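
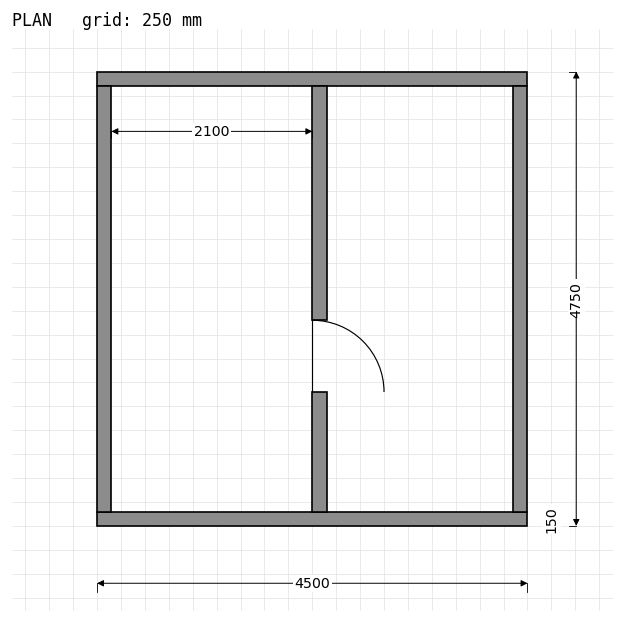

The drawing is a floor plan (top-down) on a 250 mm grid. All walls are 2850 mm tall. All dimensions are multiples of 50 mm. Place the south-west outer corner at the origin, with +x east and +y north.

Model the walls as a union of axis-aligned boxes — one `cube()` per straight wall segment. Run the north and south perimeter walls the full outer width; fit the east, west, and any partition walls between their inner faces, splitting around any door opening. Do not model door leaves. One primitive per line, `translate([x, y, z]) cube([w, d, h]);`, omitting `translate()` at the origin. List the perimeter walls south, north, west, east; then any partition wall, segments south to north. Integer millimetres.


cube([4500, 150, 2850]);
translate([0, 4600, 0]) cube([4500, 150, 2850]);
translate([0, 150, 0]) cube([150, 4450, 2850]);
translate([4350, 150, 0]) cube([150, 4450, 2850]);
translate([2250, 150, 0]) cube([150, 1250, 2850]);
translate([2250, 2150, 0]) cube([150, 2450, 2850]);


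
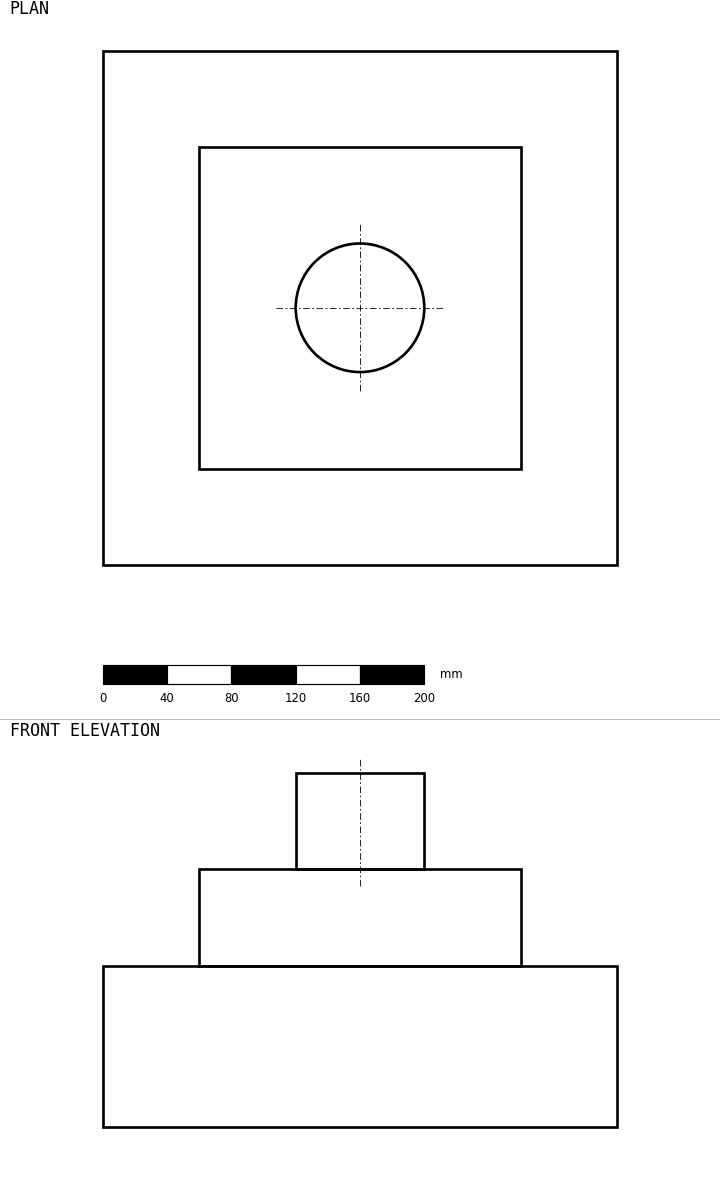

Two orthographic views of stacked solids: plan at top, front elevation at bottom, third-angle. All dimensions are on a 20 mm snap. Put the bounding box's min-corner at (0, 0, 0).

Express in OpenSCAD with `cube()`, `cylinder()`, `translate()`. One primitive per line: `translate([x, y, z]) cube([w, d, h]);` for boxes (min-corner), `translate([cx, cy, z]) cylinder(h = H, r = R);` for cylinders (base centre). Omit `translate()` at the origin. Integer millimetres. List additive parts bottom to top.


cube([320, 320, 100]);
translate([60, 60, 100]) cube([200, 200, 60]);
translate([160, 160, 160]) cylinder(h = 60, r = 40);


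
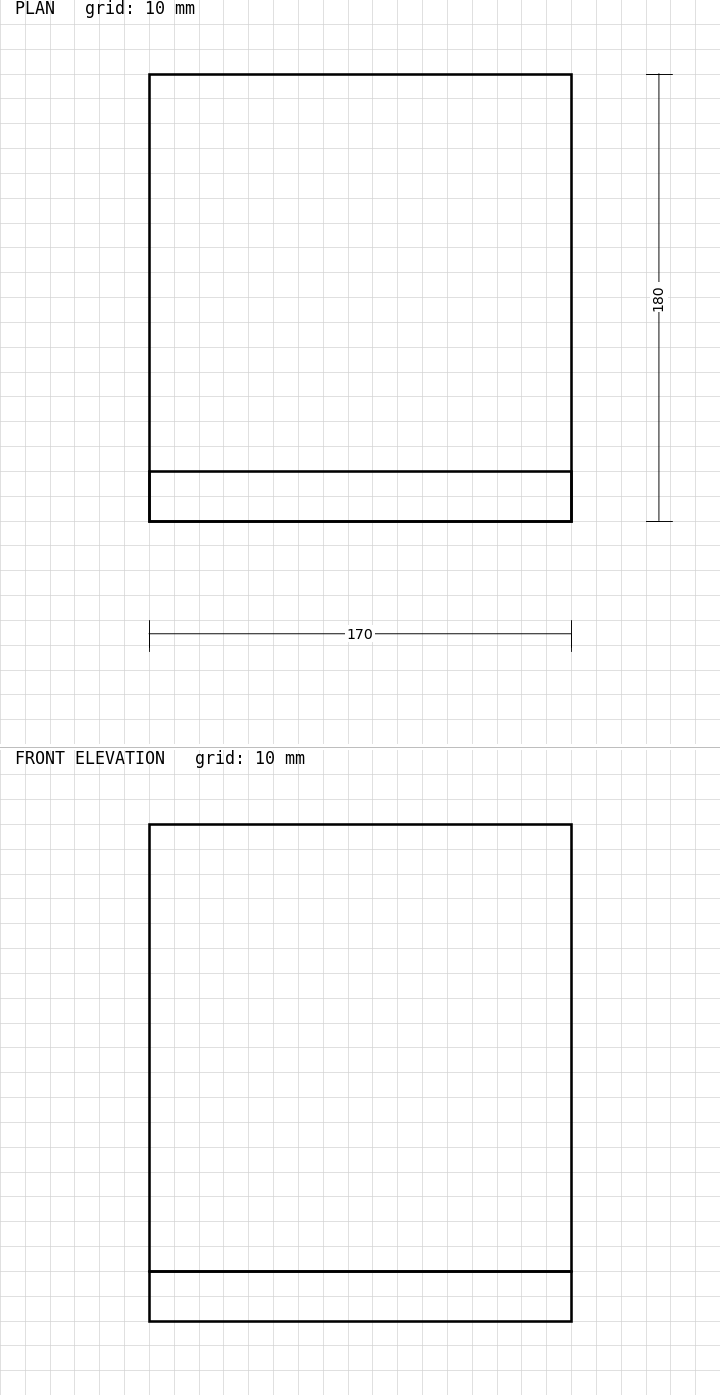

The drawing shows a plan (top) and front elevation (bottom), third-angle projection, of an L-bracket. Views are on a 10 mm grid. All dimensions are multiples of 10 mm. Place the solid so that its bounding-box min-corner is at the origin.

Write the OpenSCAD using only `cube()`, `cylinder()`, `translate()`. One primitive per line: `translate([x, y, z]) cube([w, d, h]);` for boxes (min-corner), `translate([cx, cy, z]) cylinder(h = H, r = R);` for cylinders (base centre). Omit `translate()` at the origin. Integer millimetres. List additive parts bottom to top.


cube([170, 180, 20]);
translate([0, 0, 20]) cube([170, 20, 180]);


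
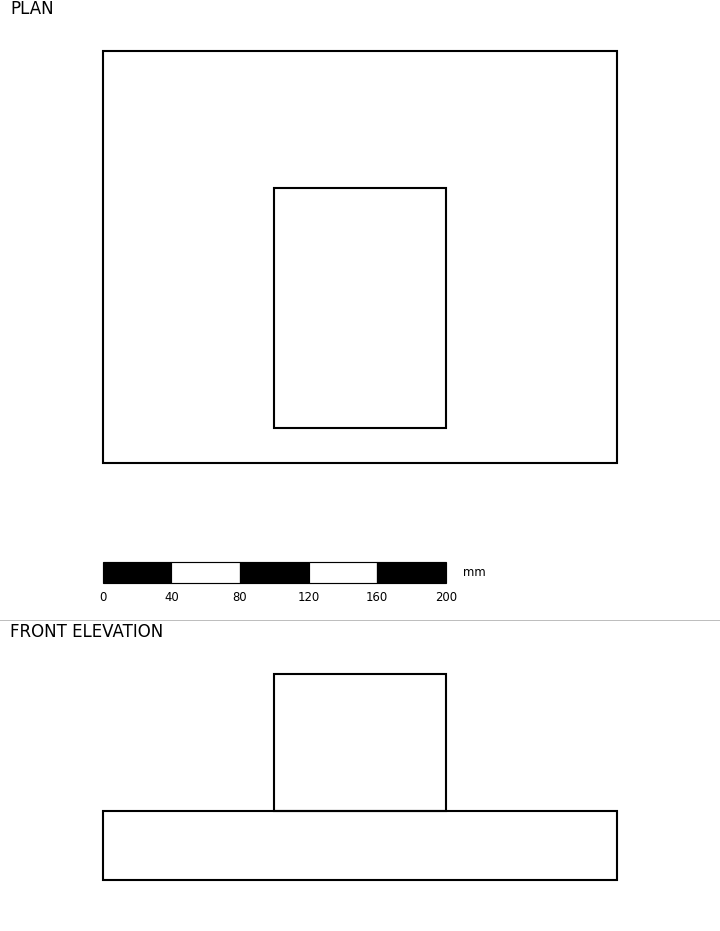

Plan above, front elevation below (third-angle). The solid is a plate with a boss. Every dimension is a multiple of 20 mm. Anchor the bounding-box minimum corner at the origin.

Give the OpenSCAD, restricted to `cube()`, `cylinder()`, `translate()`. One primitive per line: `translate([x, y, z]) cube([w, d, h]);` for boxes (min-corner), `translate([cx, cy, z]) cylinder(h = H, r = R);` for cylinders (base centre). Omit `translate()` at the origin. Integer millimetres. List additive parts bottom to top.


cube([300, 240, 40]);
translate([100, 20, 40]) cube([100, 140, 80]);


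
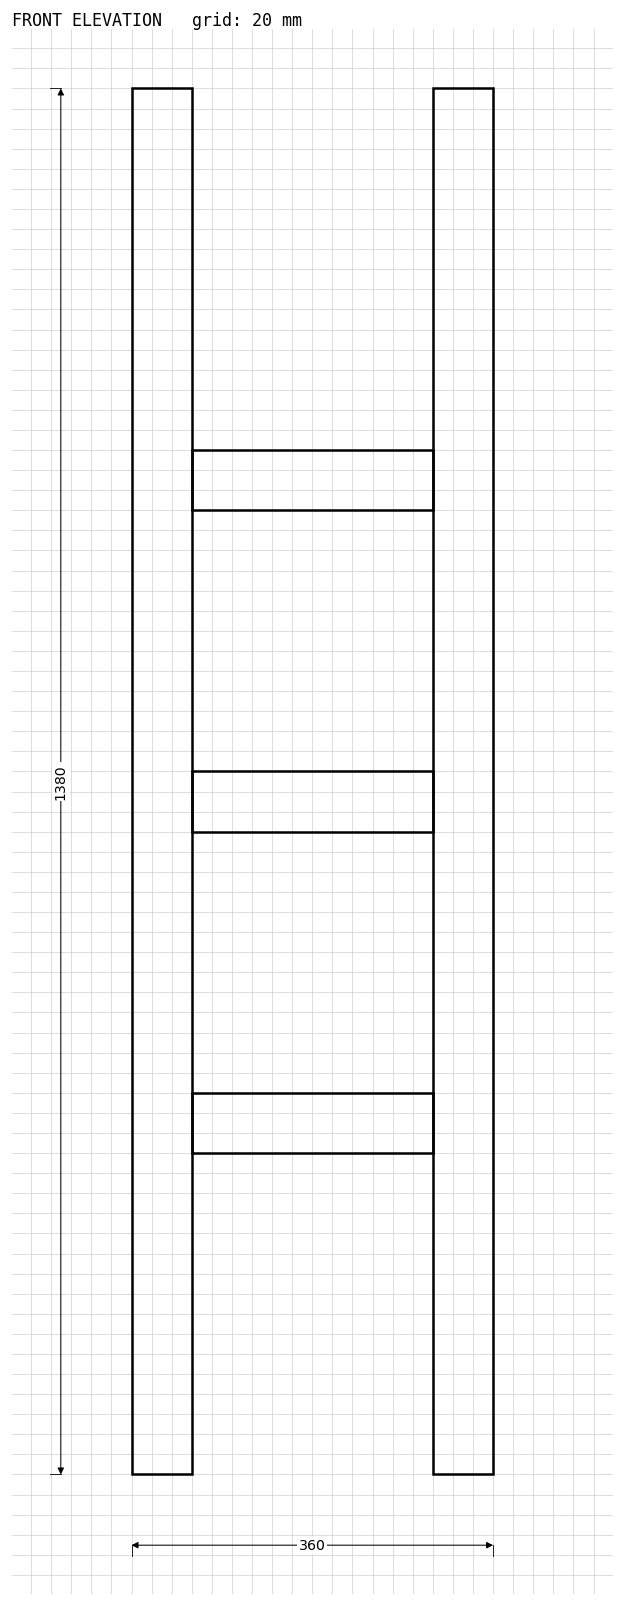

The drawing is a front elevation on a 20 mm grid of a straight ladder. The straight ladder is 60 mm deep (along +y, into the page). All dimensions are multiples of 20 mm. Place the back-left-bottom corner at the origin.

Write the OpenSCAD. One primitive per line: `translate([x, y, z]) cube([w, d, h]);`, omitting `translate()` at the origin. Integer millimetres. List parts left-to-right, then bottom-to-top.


cube([60, 60, 1380]);
translate([60, 0, 320]) cube([240, 60, 60]);
translate([60, 0, 640]) cube([240, 60, 60]);
translate([60, 0, 960]) cube([240, 60, 60]);
translate([300, 0, 0]) cube([60, 60, 1380]);


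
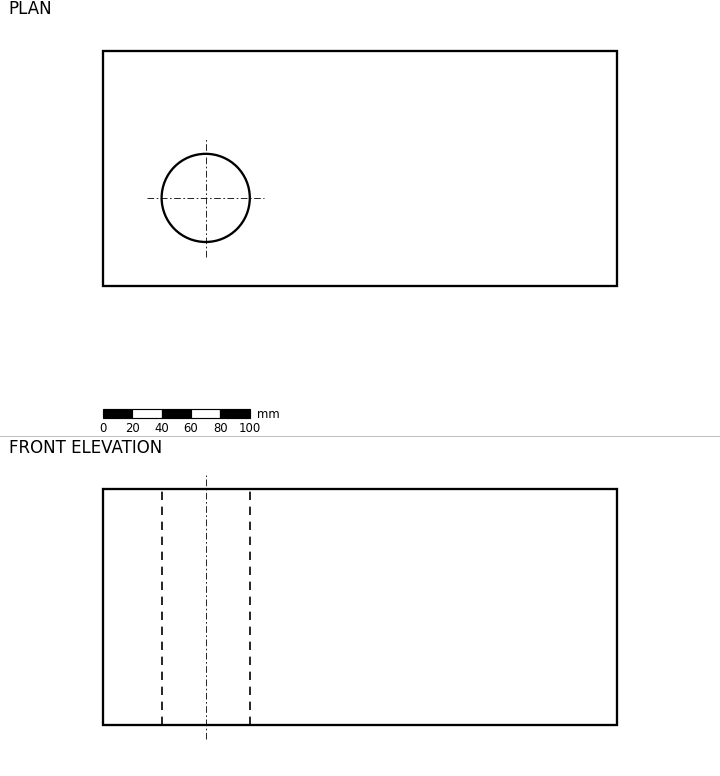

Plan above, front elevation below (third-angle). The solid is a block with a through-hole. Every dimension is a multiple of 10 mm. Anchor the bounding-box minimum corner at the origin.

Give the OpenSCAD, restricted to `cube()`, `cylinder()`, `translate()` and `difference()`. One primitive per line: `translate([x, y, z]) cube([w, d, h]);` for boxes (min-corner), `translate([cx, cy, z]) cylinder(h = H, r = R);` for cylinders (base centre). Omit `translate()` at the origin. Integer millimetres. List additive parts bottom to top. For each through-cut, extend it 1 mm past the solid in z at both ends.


difference() {
  cube([350, 160, 160]);
  translate([70, 60, -1]) cylinder(h = 162, r = 30);
}


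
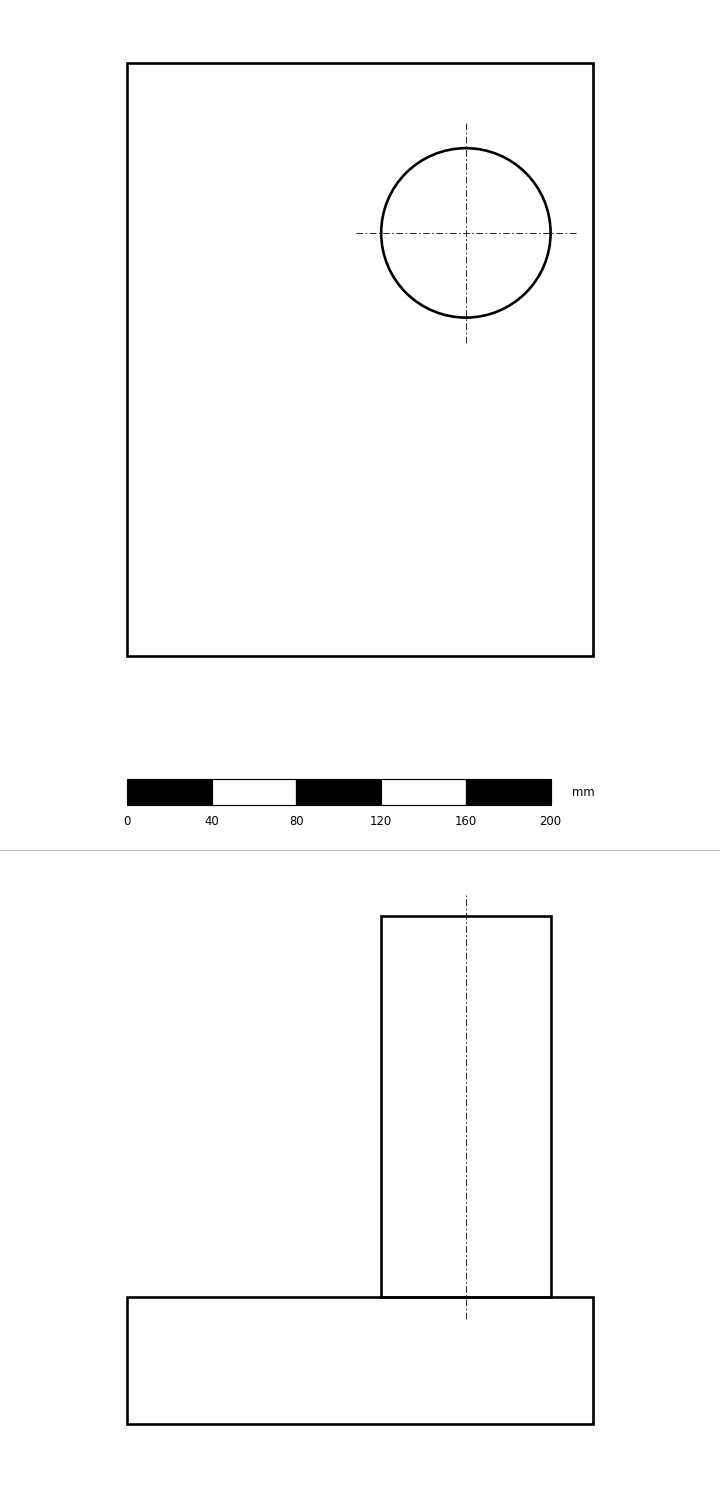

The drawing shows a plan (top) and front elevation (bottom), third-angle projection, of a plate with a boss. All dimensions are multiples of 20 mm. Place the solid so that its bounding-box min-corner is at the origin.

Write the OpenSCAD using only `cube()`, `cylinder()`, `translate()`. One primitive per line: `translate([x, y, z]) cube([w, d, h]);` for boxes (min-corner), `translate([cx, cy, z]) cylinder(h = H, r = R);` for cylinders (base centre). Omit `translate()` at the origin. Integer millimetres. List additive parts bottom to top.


cube([220, 280, 60]);
translate([160, 200, 60]) cylinder(h = 180, r = 40);


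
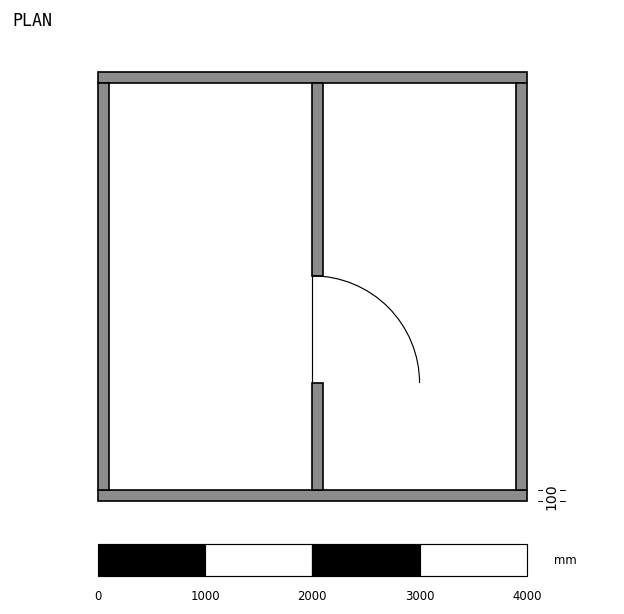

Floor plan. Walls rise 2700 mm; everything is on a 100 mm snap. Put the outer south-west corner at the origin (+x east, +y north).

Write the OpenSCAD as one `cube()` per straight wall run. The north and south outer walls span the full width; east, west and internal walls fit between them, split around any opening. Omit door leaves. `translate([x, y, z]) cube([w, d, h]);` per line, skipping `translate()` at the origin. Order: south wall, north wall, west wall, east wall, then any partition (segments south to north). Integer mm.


cube([4000, 100, 2700]);
translate([0, 3900, 0]) cube([4000, 100, 2700]);
translate([0, 100, 0]) cube([100, 3800, 2700]);
translate([3900, 100, 0]) cube([100, 3800, 2700]);
translate([2000, 100, 0]) cube([100, 1000, 2700]);
translate([2000, 2100, 0]) cube([100, 1800, 2700]);


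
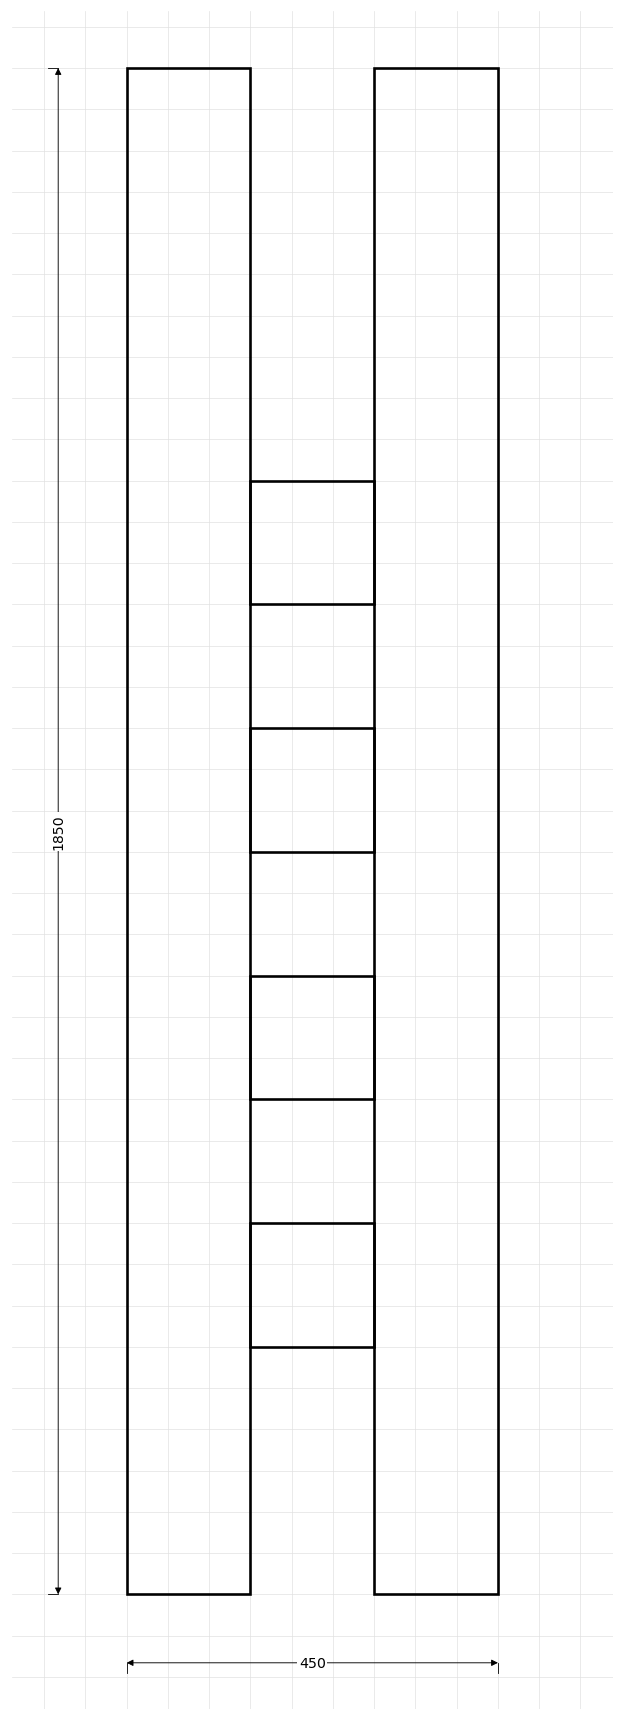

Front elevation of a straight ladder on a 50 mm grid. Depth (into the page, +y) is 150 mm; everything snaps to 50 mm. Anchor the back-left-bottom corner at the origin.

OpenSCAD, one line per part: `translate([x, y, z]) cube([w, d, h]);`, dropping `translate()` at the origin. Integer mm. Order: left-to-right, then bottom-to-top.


cube([150, 150, 1850]);
translate([150, 0, 300]) cube([150, 150, 150]);
translate([150, 0, 600]) cube([150, 150, 150]);
translate([150, 0, 900]) cube([150, 150, 150]);
translate([150, 0, 1200]) cube([150, 150, 150]);
translate([300, 0, 0]) cube([150, 150, 1850]);


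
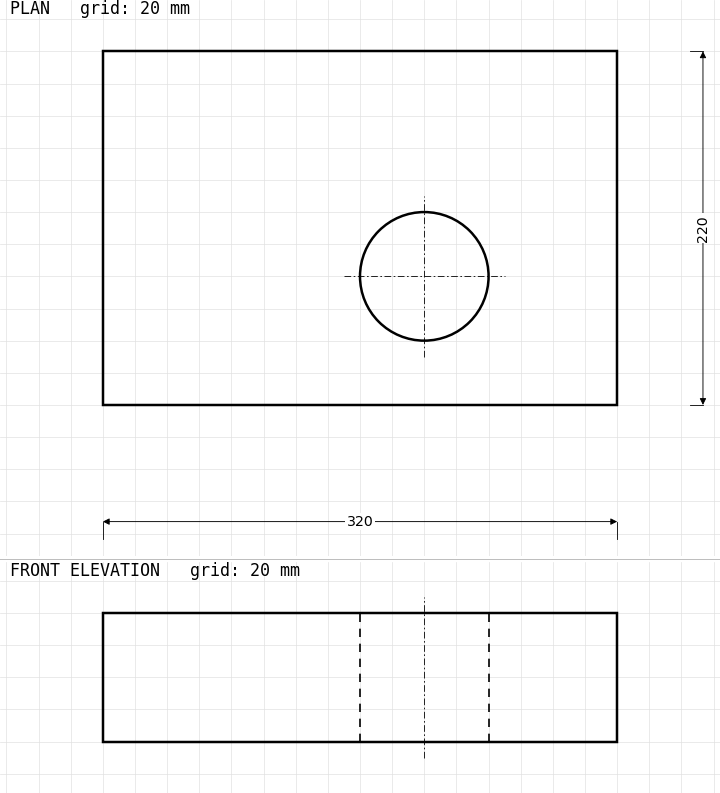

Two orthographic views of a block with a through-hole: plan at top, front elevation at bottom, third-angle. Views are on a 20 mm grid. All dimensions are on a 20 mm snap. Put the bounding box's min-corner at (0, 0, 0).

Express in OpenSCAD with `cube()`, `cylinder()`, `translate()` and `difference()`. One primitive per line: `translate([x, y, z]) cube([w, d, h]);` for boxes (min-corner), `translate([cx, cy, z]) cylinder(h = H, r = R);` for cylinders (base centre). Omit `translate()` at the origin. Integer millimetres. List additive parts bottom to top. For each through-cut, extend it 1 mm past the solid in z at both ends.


difference() {
  cube([320, 220, 80]);
  translate([200, 80, -1]) cylinder(h = 82, r = 40);
}


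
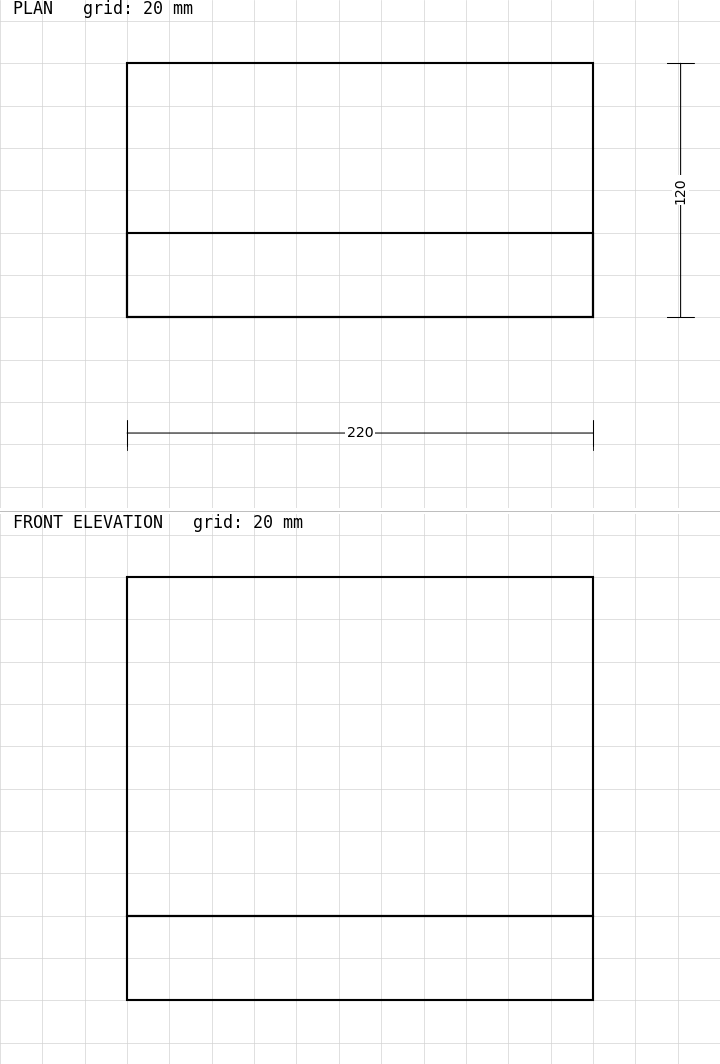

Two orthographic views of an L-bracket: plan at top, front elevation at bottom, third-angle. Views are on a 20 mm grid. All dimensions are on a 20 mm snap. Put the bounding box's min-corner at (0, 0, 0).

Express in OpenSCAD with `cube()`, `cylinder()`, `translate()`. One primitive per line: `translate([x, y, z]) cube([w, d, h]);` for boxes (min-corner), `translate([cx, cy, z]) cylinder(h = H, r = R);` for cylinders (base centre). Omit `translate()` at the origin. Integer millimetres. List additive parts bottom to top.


cube([220, 120, 40]);
translate([0, 0, 40]) cube([220, 40, 160]);


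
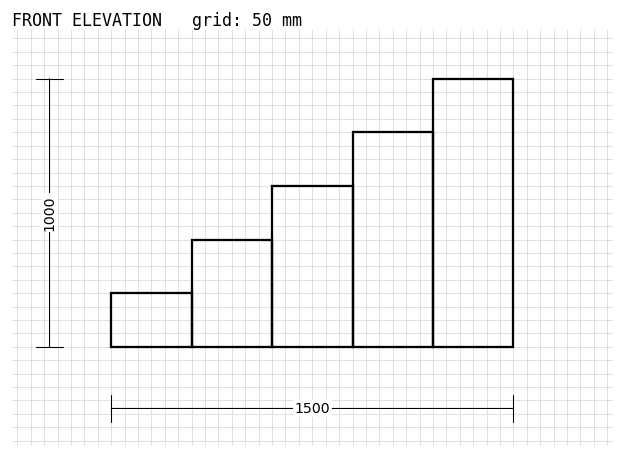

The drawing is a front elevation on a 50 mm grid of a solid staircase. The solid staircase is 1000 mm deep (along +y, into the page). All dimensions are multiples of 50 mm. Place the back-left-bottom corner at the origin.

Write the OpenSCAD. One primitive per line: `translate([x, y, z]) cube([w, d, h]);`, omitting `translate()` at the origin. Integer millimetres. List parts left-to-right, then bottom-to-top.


cube([300, 1000, 200]);
translate([300, 0, 0]) cube([300, 1000, 400]);
translate([600, 0, 0]) cube([300, 1000, 600]);
translate([900, 0, 0]) cube([300, 1000, 800]);
translate([1200, 0, 0]) cube([300, 1000, 1000]);


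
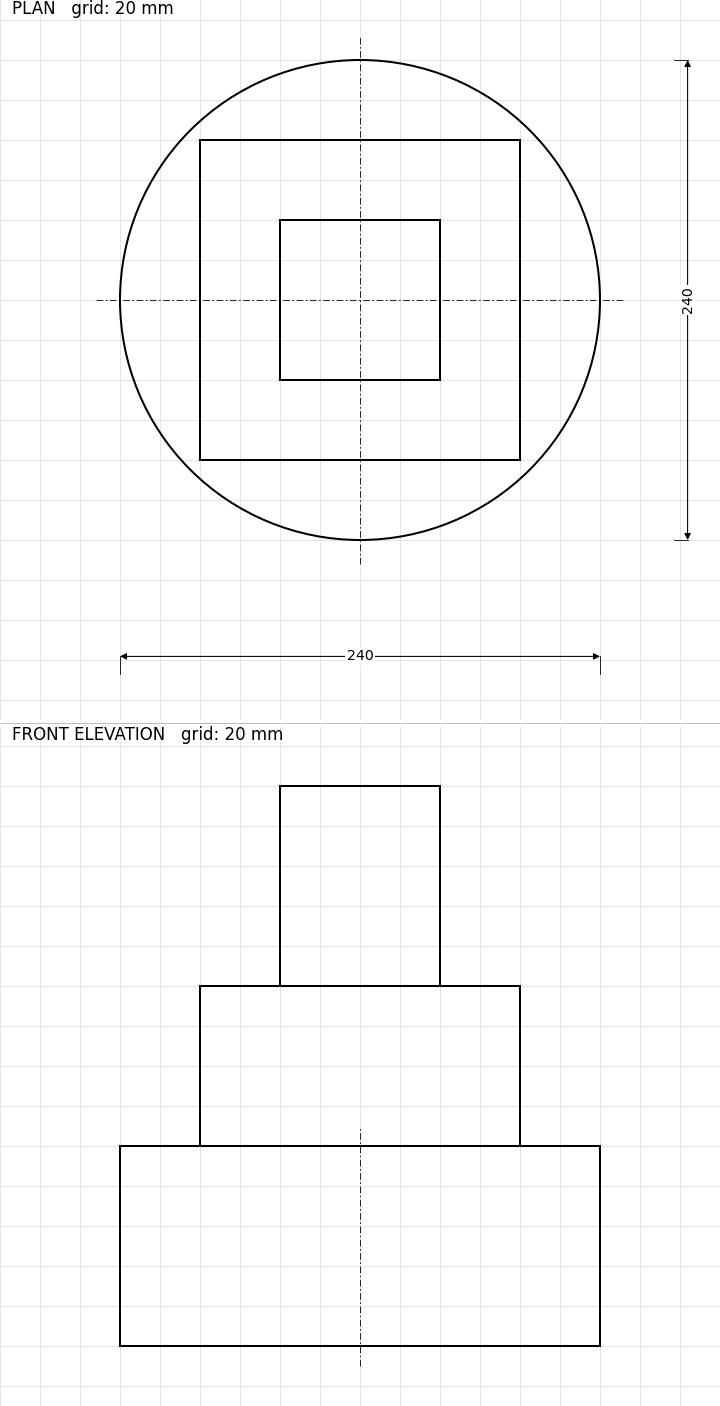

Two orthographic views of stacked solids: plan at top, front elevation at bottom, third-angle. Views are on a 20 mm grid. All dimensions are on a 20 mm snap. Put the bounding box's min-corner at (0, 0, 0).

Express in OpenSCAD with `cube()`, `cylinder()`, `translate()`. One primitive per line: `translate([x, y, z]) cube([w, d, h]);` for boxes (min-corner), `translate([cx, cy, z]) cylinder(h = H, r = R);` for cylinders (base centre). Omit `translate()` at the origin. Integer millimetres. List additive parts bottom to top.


translate([120, 120, 0]) cylinder(h = 100, r = 120);
translate([40, 40, 100]) cube([160, 160, 80]);
translate([80, 80, 180]) cube([80, 80, 100]);


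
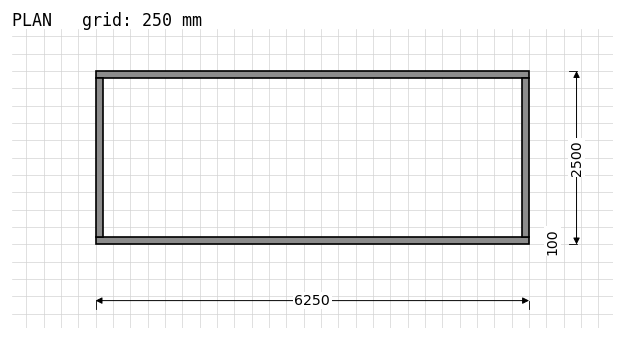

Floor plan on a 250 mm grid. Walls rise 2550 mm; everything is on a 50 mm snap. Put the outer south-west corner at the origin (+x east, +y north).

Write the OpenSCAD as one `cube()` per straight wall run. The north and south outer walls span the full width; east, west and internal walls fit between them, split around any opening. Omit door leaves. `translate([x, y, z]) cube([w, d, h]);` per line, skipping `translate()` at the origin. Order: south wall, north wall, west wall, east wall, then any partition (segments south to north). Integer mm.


cube([6250, 100, 2550]);
translate([0, 2400, 0]) cube([6250, 100, 2550]);
translate([0, 100, 0]) cube([100, 2300, 2550]);
translate([6150, 100, 0]) cube([100, 2300, 2550]);


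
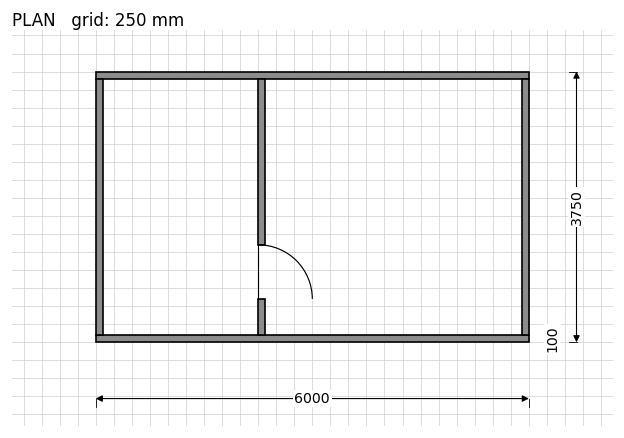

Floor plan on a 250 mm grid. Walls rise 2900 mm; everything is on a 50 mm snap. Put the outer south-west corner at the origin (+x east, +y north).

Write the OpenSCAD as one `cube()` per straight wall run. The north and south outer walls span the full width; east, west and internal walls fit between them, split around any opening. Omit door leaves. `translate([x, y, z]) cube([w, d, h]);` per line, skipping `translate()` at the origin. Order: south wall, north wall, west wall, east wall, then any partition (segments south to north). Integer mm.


cube([6000, 100, 2900]);
translate([0, 3650, 0]) cube([6000, 100, 2900]);
translate([0, 100, 0]) cube([100, 3550, 2900]);
translate([5900, 100, 0]) cube([100, 3550, 2900]);
translate([2250, 100, 0]) cube([100, 500, 2900]);
translate([2250, 1350, 0]) cube([100, 2300, 2900]);


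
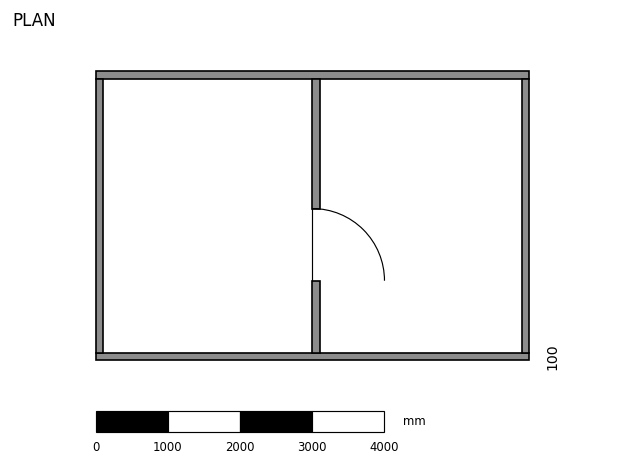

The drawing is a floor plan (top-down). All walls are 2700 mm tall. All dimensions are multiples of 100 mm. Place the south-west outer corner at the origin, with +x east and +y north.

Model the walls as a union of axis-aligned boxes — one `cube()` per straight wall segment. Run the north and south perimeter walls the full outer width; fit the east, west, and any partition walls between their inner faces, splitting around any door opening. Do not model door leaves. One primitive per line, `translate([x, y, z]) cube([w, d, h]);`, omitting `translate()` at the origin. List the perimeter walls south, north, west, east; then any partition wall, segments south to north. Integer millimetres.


cube([6000, 100, 2700]);
translate([0, 3900, 0]) cube([6000, 100, 2700]);
translate([0, 100, 0]) cube([100, 3800, 2700]);
translate([5900, 100, 0]) cube([100, 3800, 2700]);
translate([3000, 100, 0]) cube([100, 1000, 2700]);
translate([3000, 2100, 0]) cube([100, 1800, 2700]);


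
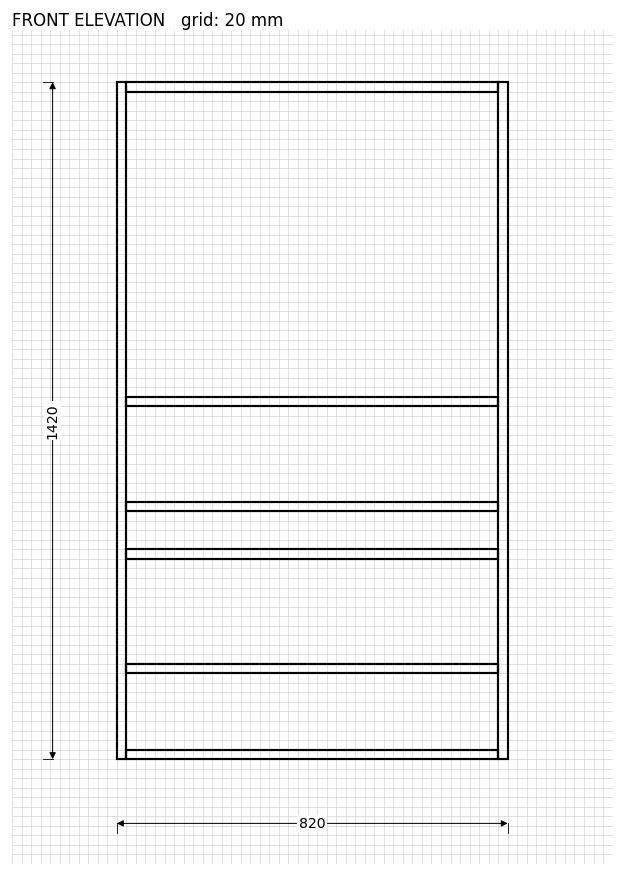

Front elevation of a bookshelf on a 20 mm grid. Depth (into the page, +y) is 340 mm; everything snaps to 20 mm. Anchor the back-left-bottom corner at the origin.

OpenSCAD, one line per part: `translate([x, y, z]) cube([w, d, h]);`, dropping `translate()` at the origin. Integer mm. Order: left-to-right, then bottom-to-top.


cube([20, 340, 1420]);
translate([20, 0, 0]) cube([780, 340, 20]);
translate([20, 0, 180]) cube([780, 340, 20]);
translate([20, 0, 420]) cube([780, 340, 20]);
translate([20, 0, 520]) cube([780, 340, 20]);
translate([20, 0, 740]) cube([780, 340, 20]);
translate([20, 0, 1400]) cube([780, 340, 20]);
translate([800, 0, 0]) cube([20, 340, 1420]);


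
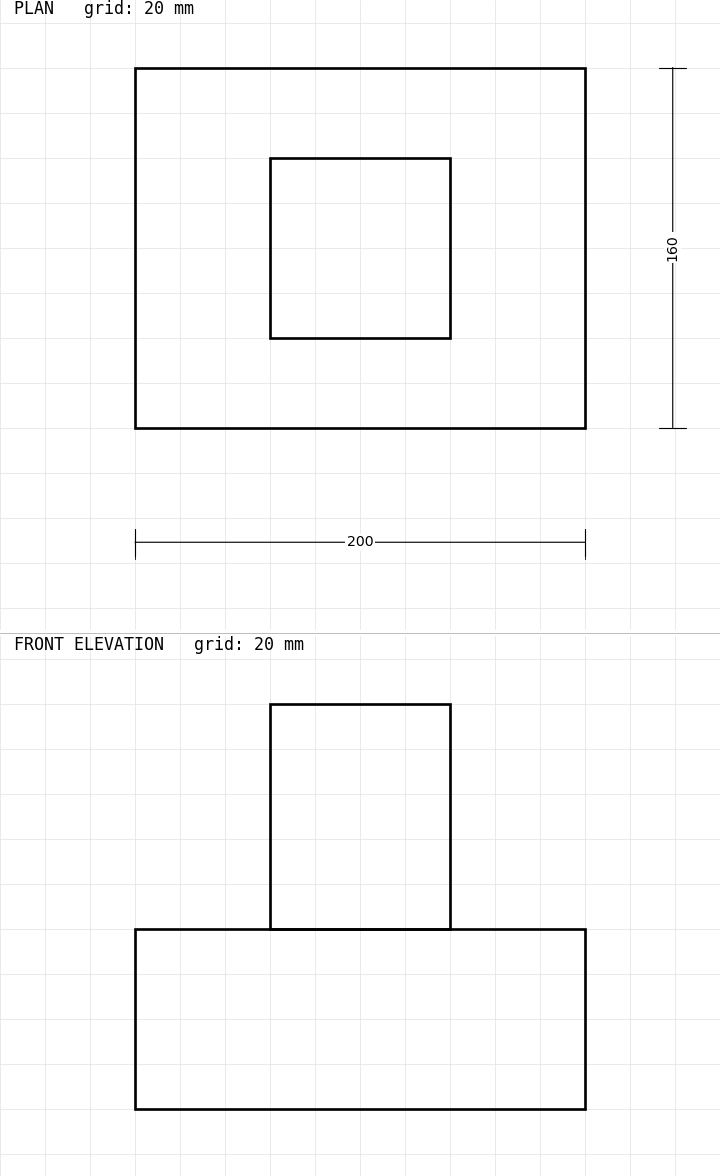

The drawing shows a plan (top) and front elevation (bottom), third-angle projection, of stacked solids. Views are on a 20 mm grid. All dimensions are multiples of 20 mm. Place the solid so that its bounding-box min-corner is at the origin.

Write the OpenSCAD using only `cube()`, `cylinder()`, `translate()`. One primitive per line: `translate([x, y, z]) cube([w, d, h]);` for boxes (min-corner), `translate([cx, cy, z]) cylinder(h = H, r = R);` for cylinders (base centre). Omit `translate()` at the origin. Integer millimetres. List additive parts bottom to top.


cube([200, 160, 80]);
translate([60, 40, 80]) cube([80, 80, 100]);


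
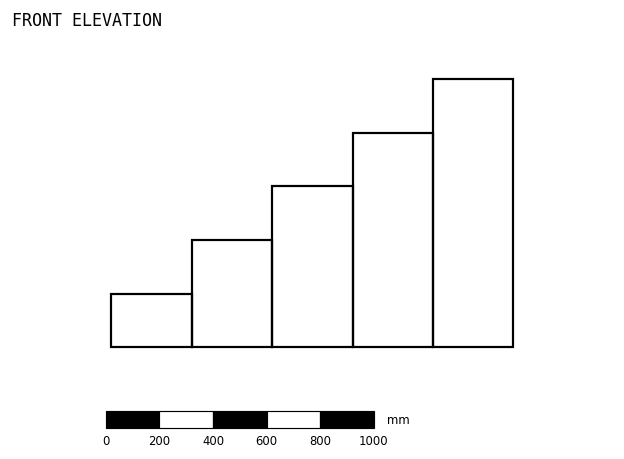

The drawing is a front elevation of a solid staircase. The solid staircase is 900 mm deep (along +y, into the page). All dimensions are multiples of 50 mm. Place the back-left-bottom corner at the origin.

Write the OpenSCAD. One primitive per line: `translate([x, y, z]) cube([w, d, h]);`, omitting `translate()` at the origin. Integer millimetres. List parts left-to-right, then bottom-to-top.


cube([300, 900, 200]);
translate([300, 0, 0]) cube([300, 900, 400]);
translate([600, 0, 0]) cube([300, 900, 600]);
translate([900, 0, 0]) cube([300, 900, 800]);
translate([1200, 0, 0]) cube([300, 900, 1000]);


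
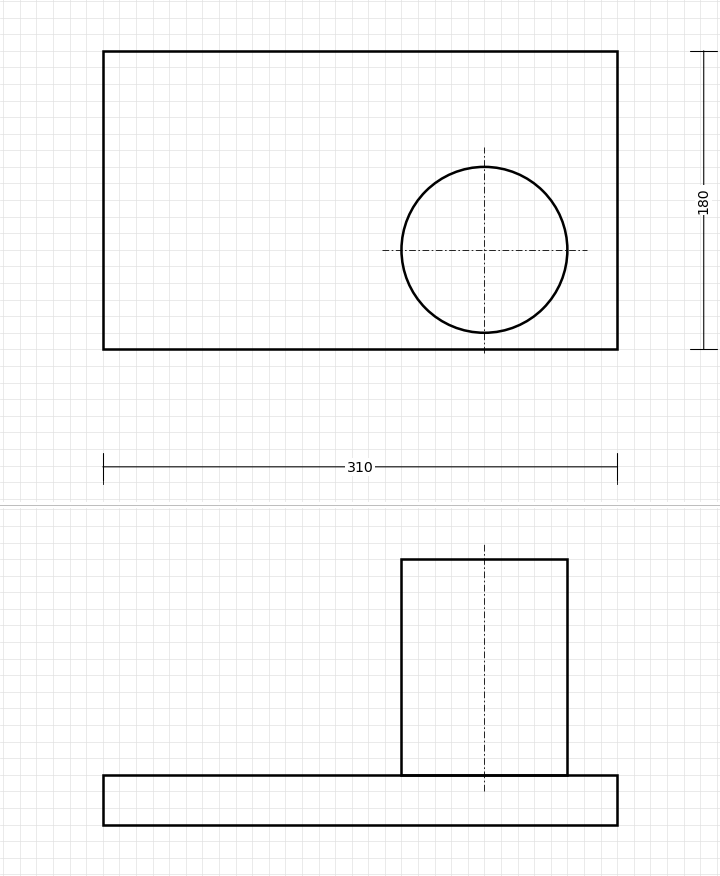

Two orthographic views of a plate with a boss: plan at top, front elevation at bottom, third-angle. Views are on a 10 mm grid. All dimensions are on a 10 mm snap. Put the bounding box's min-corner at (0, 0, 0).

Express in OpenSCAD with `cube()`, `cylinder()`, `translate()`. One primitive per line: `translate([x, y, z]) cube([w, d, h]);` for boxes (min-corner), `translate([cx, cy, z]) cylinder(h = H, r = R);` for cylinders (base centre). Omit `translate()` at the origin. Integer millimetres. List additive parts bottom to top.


cube([310, 180, 30]);
translate([230, 60, 30]) cylinder(h = 130, r = 50);


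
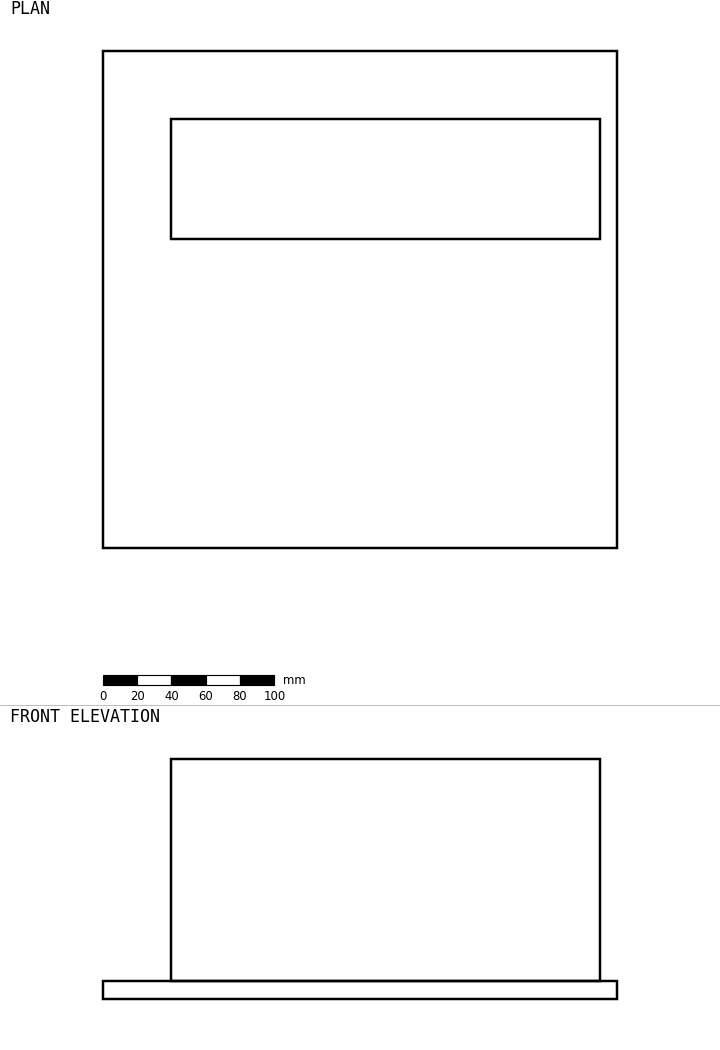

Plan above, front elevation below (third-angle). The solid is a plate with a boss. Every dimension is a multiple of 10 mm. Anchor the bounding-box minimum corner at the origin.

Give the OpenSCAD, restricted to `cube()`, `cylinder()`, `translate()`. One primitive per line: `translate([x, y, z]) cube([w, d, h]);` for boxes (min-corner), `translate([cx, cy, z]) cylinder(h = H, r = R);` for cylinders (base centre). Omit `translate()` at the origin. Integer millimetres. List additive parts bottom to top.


cube([300, 290, 10]);
translate([40, 180, 10]) cube([250, 70, 130]);


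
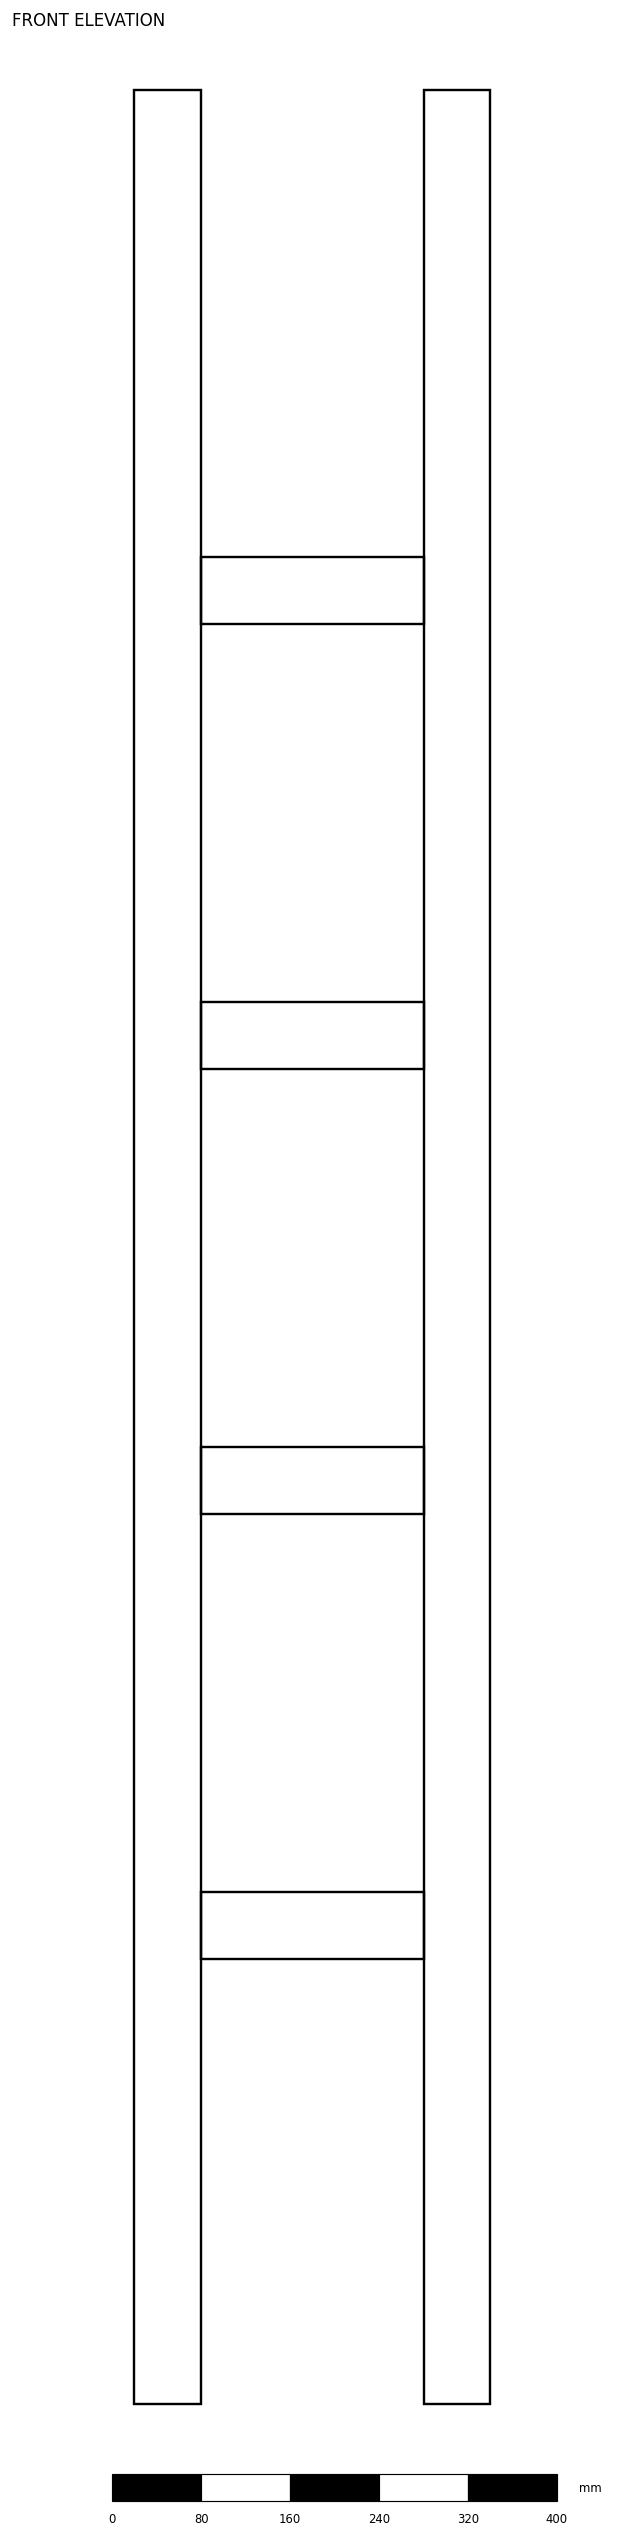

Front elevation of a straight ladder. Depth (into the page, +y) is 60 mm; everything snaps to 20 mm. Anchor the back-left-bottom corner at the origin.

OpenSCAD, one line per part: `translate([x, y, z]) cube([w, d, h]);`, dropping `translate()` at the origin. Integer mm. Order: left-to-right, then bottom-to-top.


cube([60, 60, 2080]);
translate([60, 0, 400]) cube([200, 60, 60]);
translate([60, 0, 800]) cube([200, 60, 60]);
translate([60, 0, 1200]) cube([200, 60, 60]);
translate([60, 0, 1600]) cube([200, 60, 60]);
translate([260, 0, 0]) cube([60, 60, 2080]);


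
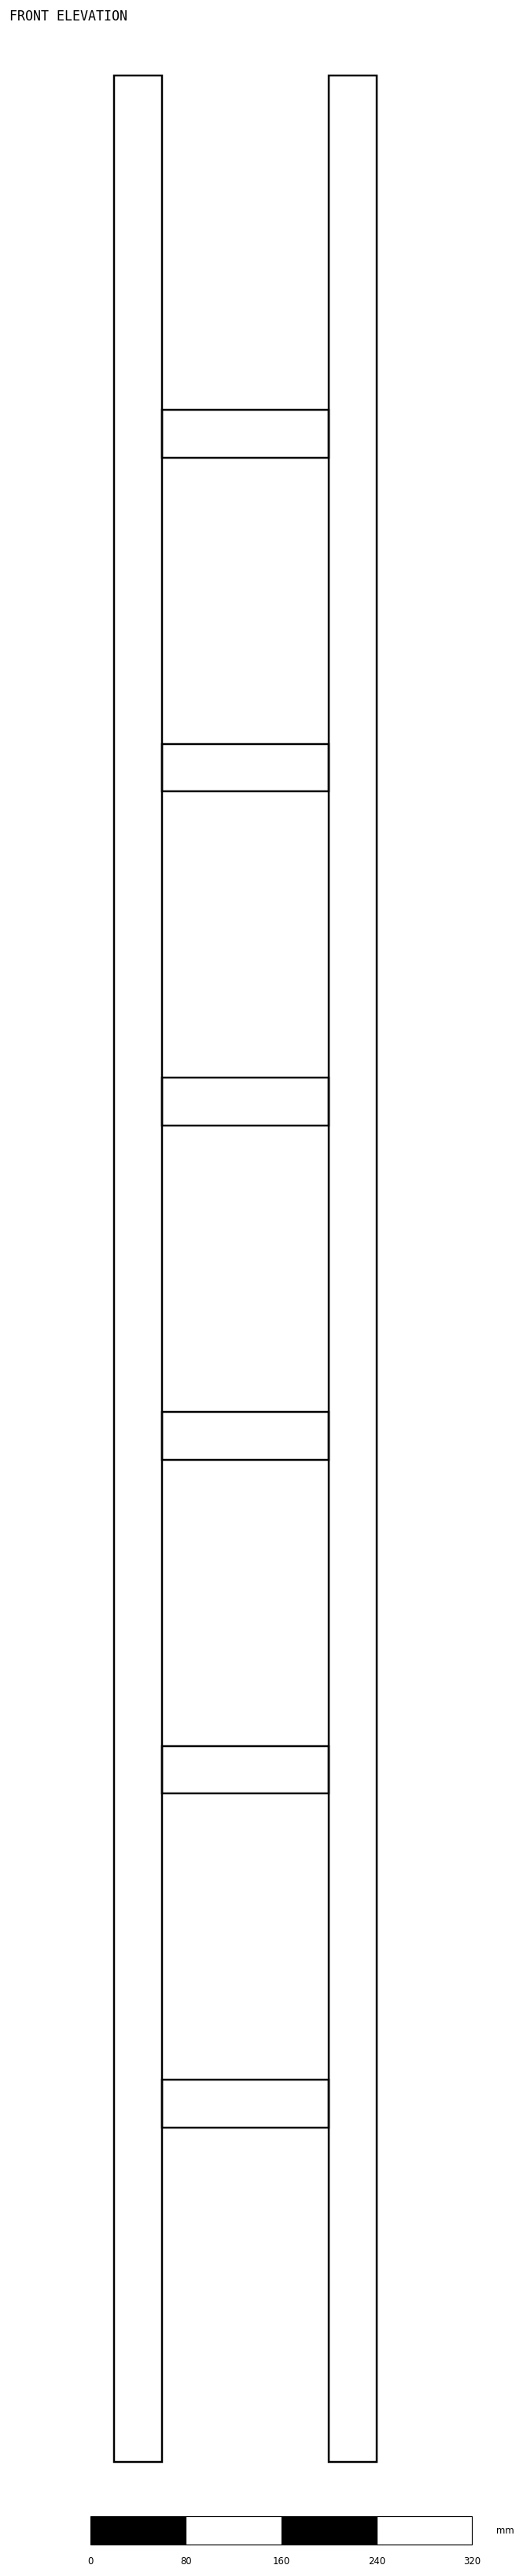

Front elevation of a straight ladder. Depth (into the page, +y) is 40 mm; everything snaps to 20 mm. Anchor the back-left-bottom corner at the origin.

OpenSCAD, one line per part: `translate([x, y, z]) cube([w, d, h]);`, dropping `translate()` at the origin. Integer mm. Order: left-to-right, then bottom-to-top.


cube([40, 40, 2000]);
translate([40, 0, 280]) cube([140, 40, 40]);
translate([40, 0, 560]) cube([140, 40, 40]);
translate([40, 0, 840]) cube([140, 40, 40]);
translate([40, 0, 1120]) cube([140, 40, 40]);
translate([40, 0, 1400]) cube([140, 40, 40]);
translate([40, 0, 1680]) cube([140, 40, 40]);
translate([180, 0, 0]) cube([40, 40, 2000]);


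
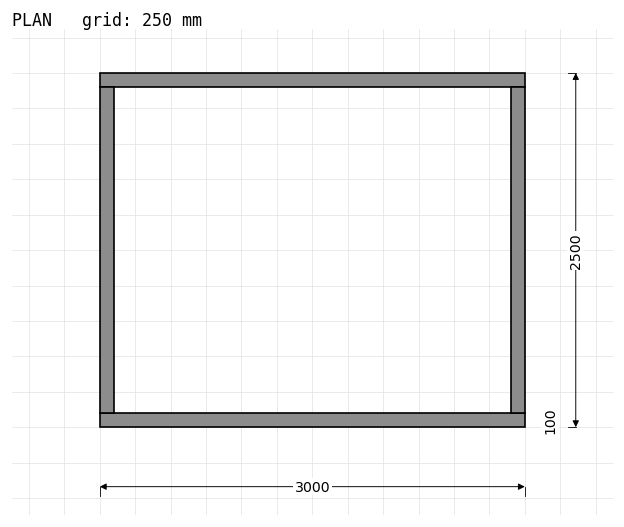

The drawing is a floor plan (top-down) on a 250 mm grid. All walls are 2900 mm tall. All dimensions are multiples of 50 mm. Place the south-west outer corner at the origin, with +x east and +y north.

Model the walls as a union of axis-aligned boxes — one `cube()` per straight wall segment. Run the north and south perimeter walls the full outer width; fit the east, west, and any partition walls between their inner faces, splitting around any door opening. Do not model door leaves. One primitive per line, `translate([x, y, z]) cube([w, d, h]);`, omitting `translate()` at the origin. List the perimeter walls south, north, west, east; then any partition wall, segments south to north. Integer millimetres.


cube([3000, 100, 2900]);
translate([0, 2400, 0]) cube([3000, 100, 2900]);
translate([0, 100, 0]) cube([100, 2300, 2900]);
translate([2900, 100, 0]) cube([100, 2300, 2900]);


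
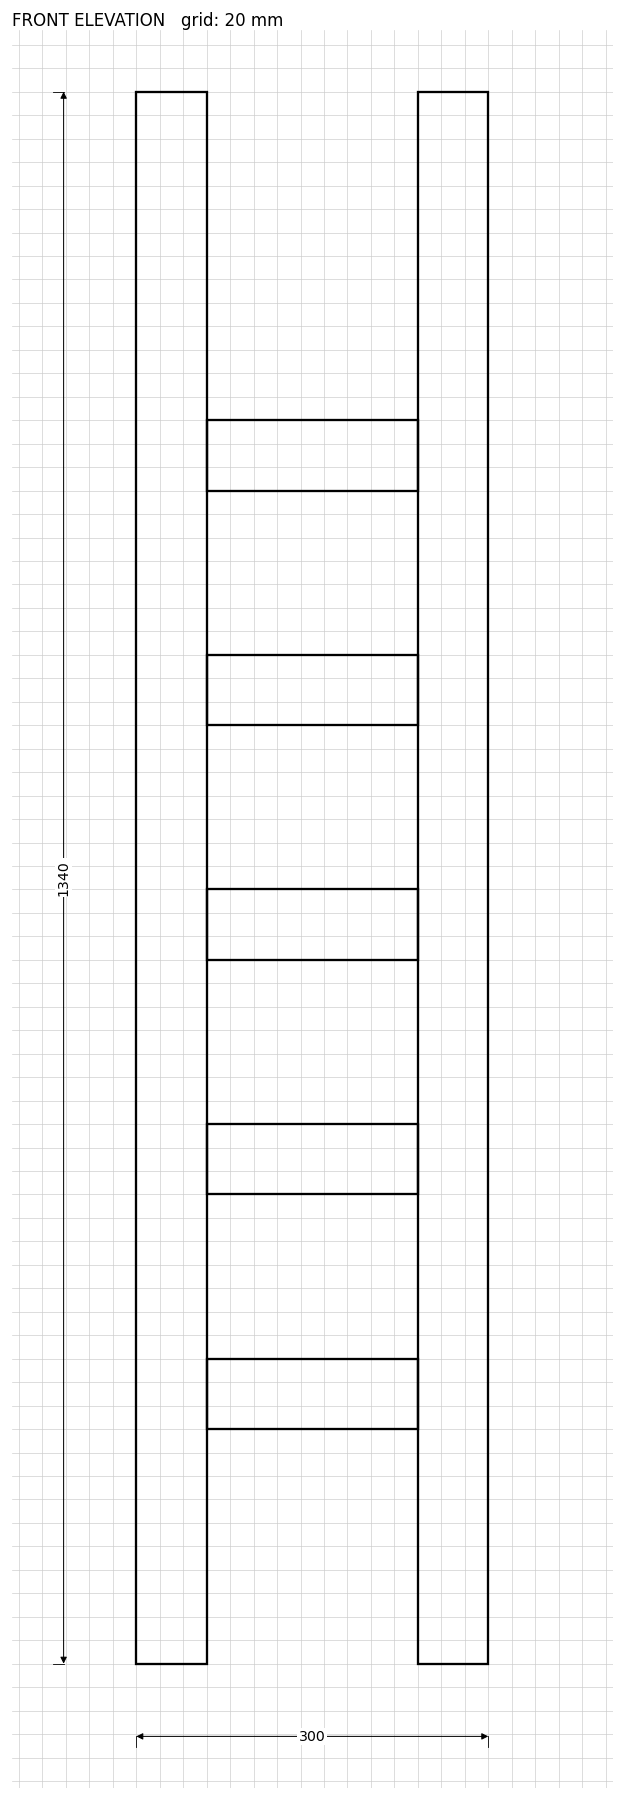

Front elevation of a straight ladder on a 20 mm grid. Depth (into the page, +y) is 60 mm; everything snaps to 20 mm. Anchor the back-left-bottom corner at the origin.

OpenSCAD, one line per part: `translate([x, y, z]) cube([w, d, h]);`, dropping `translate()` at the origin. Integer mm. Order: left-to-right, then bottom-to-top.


cube([60, 60, 1340]);
translate([60, 0, 200]) cube([180, 60, 60]);
translate([60, 0, 400]) cube([180, 60, 60]);
translate([60, 0, 600]) cube([180, 60, 60]);
translate([60, 0, 800]) cube([180, 60, 60]);
translate([60, 0, 1000]) cube([180, 60, 60]);
translate([240, 0, 0]) cube([60, 60, 1340]);


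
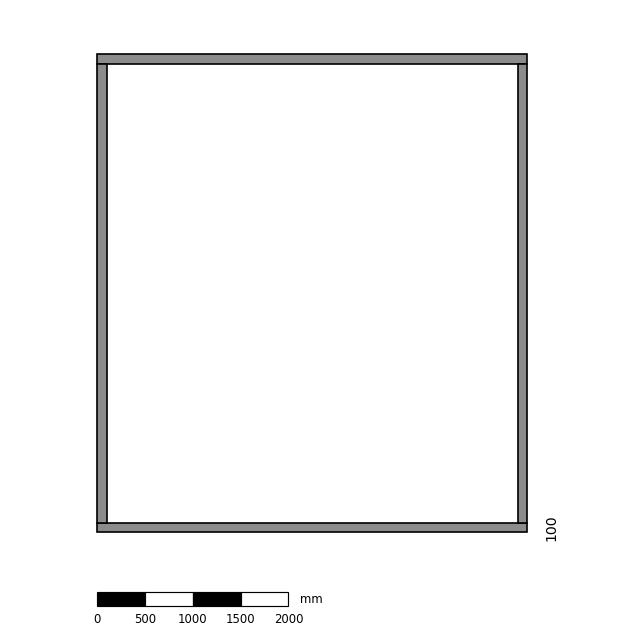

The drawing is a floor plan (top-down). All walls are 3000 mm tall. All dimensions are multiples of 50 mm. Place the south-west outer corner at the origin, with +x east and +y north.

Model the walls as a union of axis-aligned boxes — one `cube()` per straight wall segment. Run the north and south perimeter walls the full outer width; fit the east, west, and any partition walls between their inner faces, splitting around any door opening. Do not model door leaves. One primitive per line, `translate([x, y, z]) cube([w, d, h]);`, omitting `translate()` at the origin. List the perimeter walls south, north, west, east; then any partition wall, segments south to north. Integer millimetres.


cube([4500, 100, 3000]);
translate([0, 4900, 0]) cube([4500, 100, 3000]);
translate([0, 100, 0]) cube([100, 4800, 3000]);
translate([4400, 100, 0]) cube([100, 4800, 3000]);


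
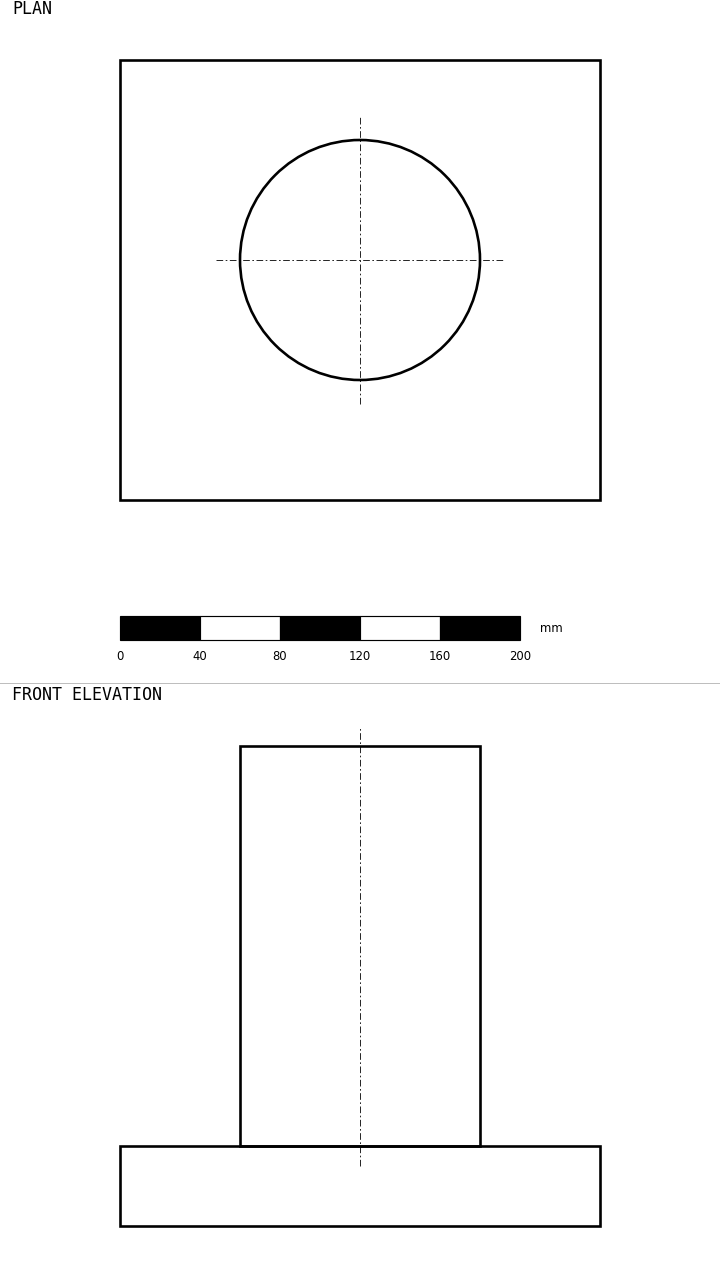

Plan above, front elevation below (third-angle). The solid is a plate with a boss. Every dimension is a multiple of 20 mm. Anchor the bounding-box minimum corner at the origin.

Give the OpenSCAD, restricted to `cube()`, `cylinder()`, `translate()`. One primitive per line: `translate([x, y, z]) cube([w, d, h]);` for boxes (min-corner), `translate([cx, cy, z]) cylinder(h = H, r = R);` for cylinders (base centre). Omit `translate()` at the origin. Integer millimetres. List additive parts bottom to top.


cube([240, 220, 40]);
translate([120, 120, 40]) cylinder(h = 200, r = 60);


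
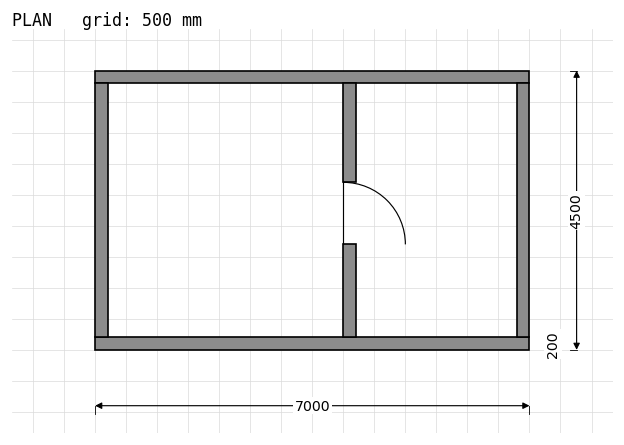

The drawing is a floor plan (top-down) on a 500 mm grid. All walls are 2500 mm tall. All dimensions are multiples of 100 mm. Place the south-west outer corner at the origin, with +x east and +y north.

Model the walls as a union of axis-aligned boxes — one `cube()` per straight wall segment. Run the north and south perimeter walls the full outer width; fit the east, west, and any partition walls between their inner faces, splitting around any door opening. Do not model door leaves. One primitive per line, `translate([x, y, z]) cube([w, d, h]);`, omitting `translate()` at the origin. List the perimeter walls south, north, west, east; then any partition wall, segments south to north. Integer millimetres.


cube([7000, 200, 2500]);
translate([0, 4300, 0]) cube([7000, 200, 2500]);
translate([0, 200, 0]) cube([200, 4100, 2500]);
translate([6800, 200, 0]) cube([200, 4100, 2500]);
translate([4000, 200, 0]) cube([200, 1500, 2500]);
translate([4000, 2700, 0]) cube([200, 1600, 2500]);


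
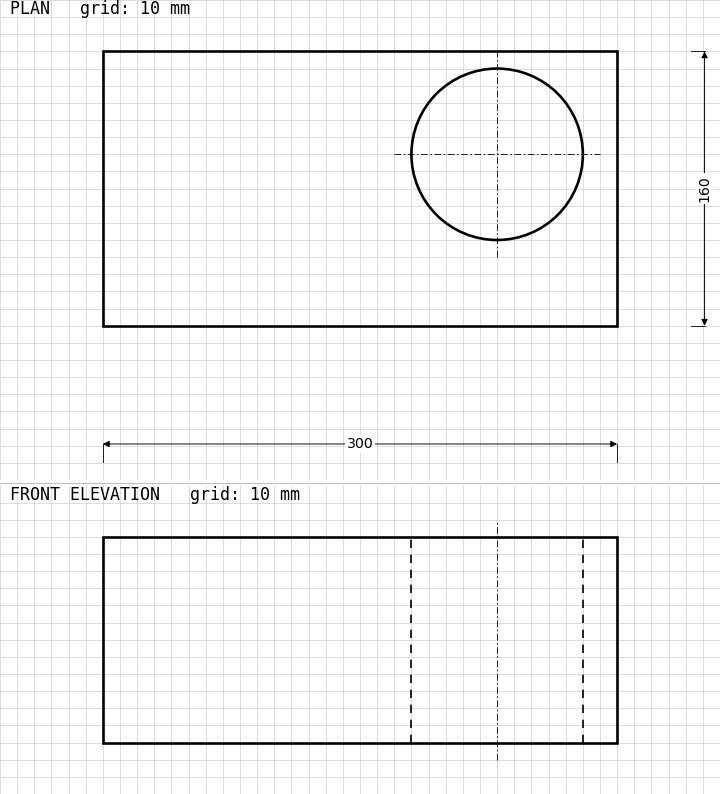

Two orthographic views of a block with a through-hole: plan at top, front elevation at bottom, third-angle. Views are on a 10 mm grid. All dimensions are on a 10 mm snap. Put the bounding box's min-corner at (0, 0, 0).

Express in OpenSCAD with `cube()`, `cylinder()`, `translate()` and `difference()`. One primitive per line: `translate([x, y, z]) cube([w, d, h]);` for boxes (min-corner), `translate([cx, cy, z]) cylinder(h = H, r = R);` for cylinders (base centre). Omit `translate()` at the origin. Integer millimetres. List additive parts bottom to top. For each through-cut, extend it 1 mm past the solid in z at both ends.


difference() {
  cube([300, 160, 120]);
  translate([230, 100, -1]) cylinder(h = 122, r = 50);
}


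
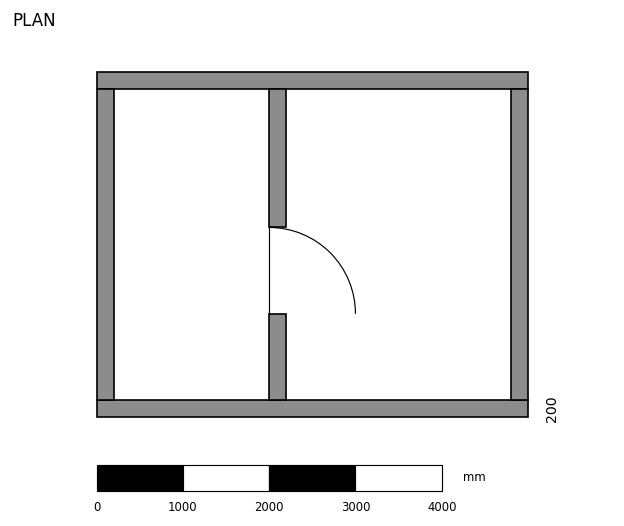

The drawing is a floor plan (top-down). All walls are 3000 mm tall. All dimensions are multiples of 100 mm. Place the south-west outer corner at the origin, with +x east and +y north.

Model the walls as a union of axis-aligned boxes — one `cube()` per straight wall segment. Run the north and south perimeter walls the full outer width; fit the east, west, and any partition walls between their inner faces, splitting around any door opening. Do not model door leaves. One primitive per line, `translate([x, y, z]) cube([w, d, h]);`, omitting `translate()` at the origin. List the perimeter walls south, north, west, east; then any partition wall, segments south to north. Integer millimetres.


cube([5000, 200, 3000]);
translate([0, 3800, 0]) cube([5000, 200, 3000]);
translate([0, 200, 0]) cube([200, 3600, 3000]);
translate([4800, 200, 0]) cube([200, 3600, 3000]);
translate([2000, 200, 0]) cube([200, 1000, 3000]);
translate([2000, 2200, 0]) cube([200, 1600, 3000]);


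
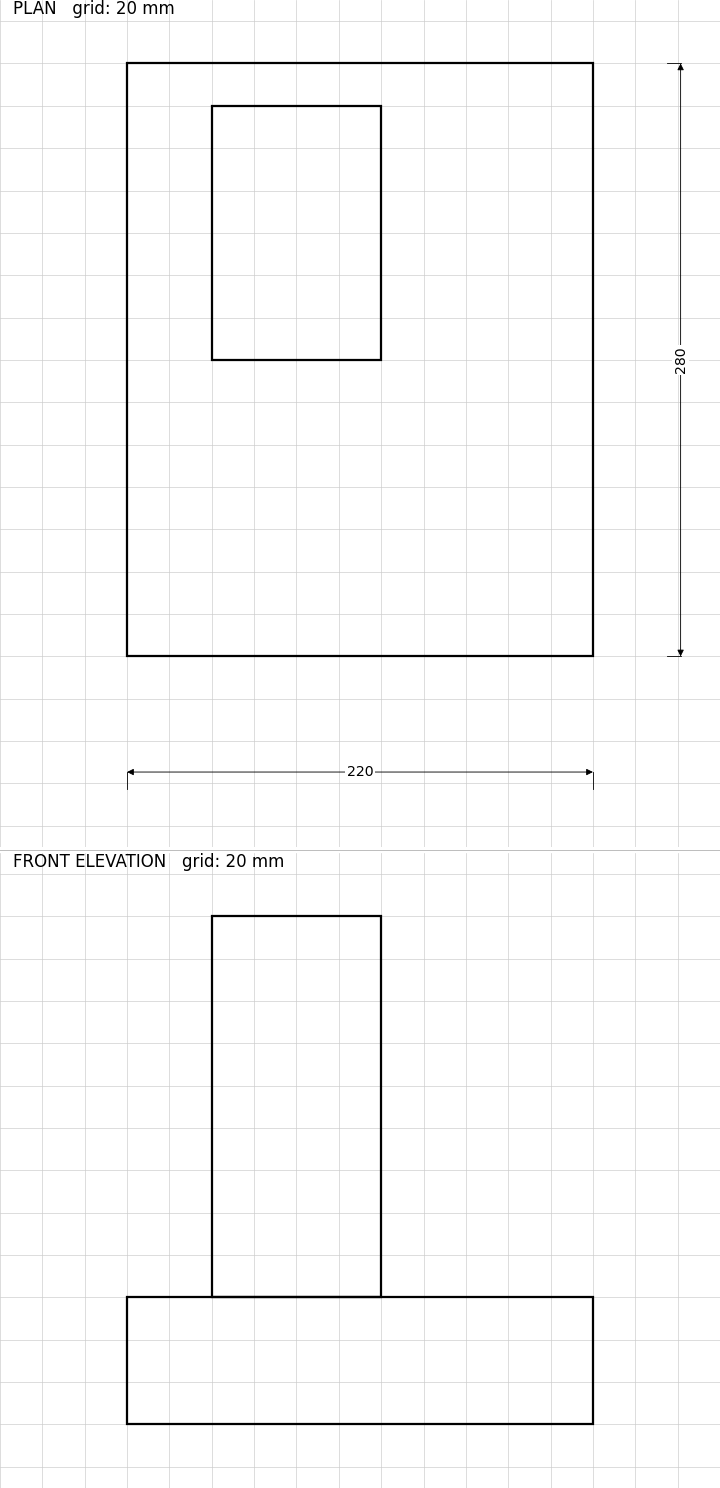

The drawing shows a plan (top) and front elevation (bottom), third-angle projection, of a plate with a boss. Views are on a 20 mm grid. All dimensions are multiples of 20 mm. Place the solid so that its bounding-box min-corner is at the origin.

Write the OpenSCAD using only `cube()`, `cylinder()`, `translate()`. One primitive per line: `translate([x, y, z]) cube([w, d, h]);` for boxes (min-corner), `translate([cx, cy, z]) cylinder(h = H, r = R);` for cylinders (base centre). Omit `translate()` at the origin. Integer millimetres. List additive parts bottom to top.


cube([220, 280, 60]);
translate([40, 140, 60]) cube([80, 120, 180]);


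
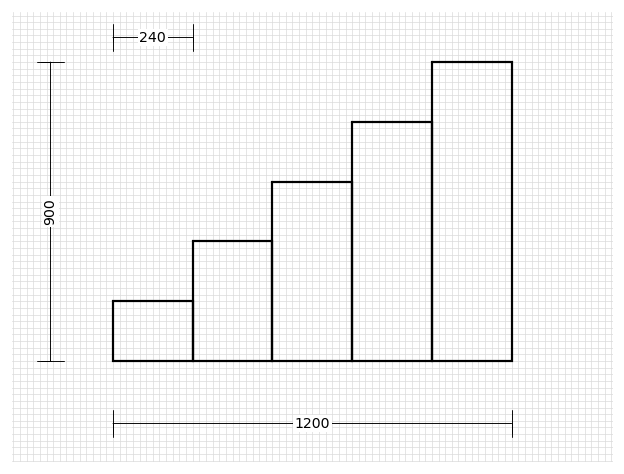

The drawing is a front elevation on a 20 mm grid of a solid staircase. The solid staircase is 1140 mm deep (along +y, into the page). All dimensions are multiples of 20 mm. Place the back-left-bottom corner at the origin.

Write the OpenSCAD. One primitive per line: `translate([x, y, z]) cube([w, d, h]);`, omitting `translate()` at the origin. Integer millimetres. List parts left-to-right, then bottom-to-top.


cube([240, 1140, 180]);
translate([240, 0, 0]) cube([240, 1140, 360]);
translate([480, 0, 0]) cube([240, 1140, 540]);
translate([720, 0, 0]) cube([240, 1140, 720]);
translate([960, 0, 0]) cube([240, 1140, 900]);


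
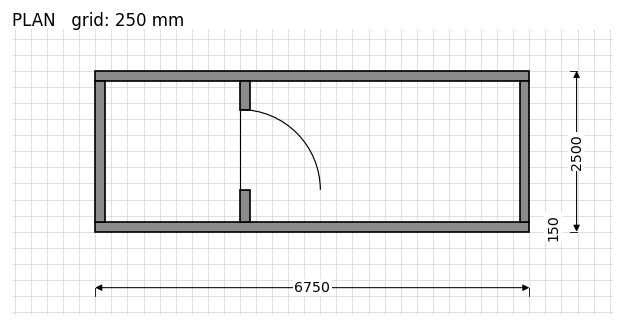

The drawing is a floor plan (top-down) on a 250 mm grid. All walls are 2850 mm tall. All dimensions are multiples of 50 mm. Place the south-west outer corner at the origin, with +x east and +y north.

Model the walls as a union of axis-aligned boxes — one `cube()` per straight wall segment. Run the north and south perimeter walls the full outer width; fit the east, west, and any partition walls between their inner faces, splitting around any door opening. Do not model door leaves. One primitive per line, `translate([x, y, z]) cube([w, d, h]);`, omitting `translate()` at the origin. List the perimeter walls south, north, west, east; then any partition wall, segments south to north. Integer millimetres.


cube([6750, 150, 2850]);
translate([0, 2350, 0]) cube([6750, 150, 2850]);
translate([0, 150, 0]) cube([150, 2200, 2850]);
translate([6600, 150, 0]) cube([150, 2200, 2850]);
translate([2250, 150, 0]) cube([150, 500, 2850]);
translate([2250, 1900, 0]) cube([150, 450, 2850]);


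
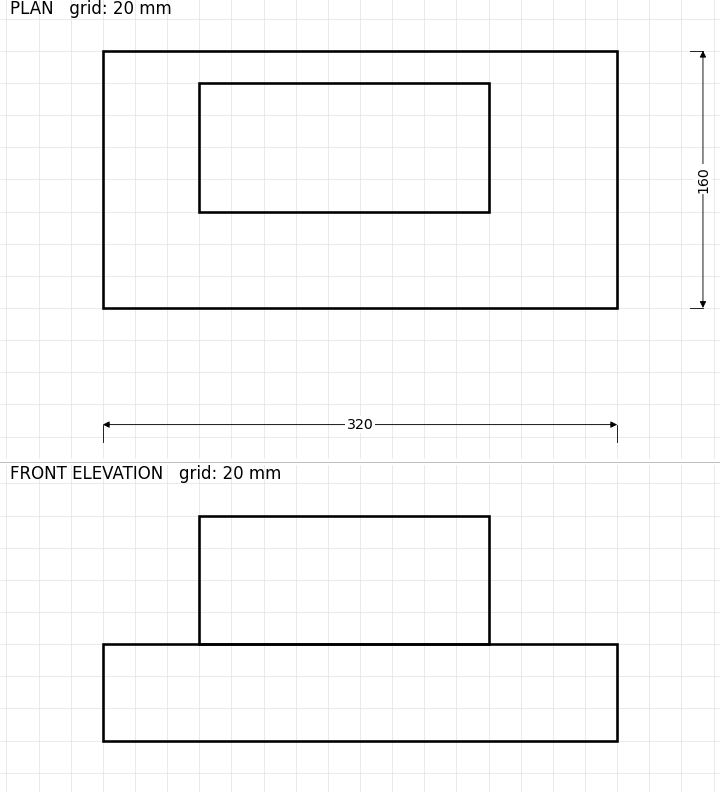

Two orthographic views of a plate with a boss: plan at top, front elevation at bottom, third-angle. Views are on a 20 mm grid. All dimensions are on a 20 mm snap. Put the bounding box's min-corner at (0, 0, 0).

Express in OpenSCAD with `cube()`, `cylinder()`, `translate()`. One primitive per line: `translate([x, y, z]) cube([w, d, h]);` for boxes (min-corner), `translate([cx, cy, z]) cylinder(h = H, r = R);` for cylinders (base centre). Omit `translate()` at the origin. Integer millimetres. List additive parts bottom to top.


cube([320, 160, 60]);
translate([60, 60, 60]) cube([180, 80, 80]);
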